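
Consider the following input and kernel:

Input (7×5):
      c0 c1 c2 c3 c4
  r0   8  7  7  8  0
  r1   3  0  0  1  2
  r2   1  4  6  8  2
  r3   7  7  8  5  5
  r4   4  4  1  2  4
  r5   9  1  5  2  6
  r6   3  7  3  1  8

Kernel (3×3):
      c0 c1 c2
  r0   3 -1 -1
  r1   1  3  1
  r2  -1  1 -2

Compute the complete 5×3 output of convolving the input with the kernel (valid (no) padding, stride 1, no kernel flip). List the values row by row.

4 -7 16
12 20 16
27 27 29
5 17 10
22 21 -4

Output[0,0]: The receptive field on the input at this output position is [8 7 7 / 3 0 0 / 1 4 6]. Elementwise product with the kernel and sum: 8·3 + 7·-1 + 7·-1 + 3·1 + 0·3 + 0·1 + 1·-1 + 4·1 + 6·-2.
Output[0,1]: The receptive field on the input at this output position is [7 7 8 / 0 0 1 / 4 6 8]. Elementwise product with the kernel and sum: 7·3 + 7·-1 + 8·-1 + 0·1 + 0·3 + 1·1 + 4·-1 + 6·1 + 8·-2.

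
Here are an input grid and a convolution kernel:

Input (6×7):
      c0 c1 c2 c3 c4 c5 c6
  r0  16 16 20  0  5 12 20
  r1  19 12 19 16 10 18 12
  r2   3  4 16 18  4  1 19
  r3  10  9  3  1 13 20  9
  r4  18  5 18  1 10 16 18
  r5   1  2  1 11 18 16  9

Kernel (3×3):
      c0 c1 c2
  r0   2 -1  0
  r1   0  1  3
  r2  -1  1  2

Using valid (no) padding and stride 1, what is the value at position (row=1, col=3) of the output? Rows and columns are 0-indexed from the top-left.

The receptive field on the input at this output position is [16 10 18 / 18 4 1 / 1 13 20]. Elementwise product with the kernel and sum: 16·2 + 10·-1 + 4·1 + 1·3 + 1·-1 + 13·1 + 20·2.

81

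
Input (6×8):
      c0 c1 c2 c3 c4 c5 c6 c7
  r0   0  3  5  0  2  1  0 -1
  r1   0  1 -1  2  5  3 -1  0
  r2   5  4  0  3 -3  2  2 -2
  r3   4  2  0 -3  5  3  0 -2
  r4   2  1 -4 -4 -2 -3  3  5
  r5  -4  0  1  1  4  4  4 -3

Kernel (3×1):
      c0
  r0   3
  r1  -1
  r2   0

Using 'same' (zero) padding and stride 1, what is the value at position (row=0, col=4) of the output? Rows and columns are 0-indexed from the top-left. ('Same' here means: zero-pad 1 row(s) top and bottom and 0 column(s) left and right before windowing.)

-2

The receptive field on the zero-padded input at this output position is [0 / 2 / 5]. Elementwise product with the kernel and sum: 0·3 + 2·-1.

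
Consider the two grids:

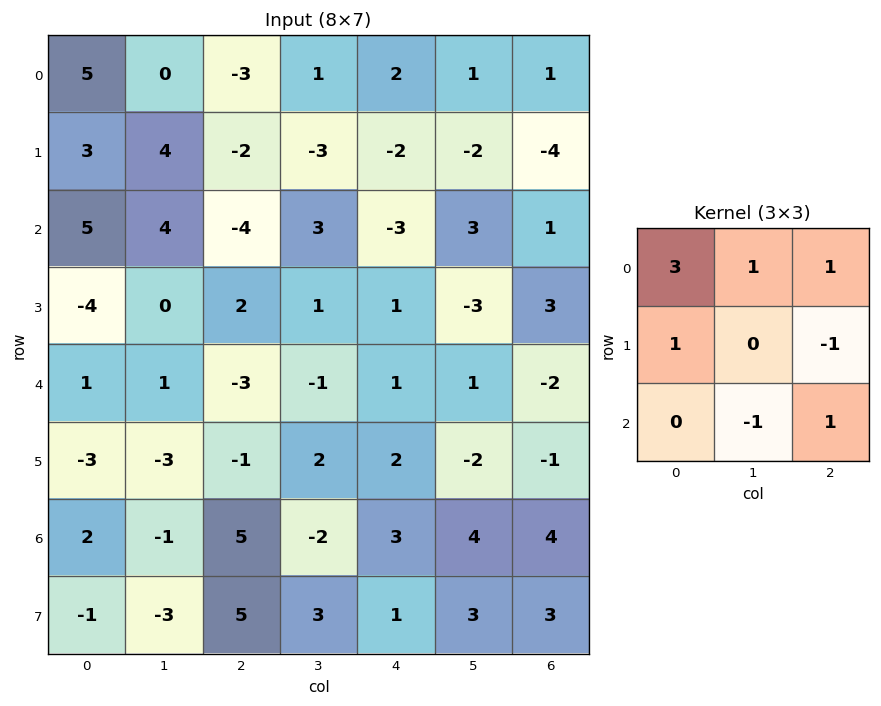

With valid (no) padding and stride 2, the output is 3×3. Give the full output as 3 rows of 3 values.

9 -12 8
5 -9 -10
5 -7 5

Output[0,0]: The receptive field on the input at this output position is [5 0 -3 / 3 4 -2 / 5 4 -4]. Elementwise product with the kernel and sum: 5·3 + 0·1 + -3·1 + 3·1 + -2·-1 + 4·-1 + -4·1.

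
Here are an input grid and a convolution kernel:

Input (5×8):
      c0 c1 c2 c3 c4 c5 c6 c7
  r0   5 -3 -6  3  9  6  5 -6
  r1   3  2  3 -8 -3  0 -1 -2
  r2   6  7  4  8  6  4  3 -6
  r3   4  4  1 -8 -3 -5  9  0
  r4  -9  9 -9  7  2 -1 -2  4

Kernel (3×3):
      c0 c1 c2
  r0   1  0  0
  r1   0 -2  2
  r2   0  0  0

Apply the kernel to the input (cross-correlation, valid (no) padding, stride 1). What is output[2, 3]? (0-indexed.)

The receptive field on the input at this output position is [8 6 4 / -8 -3 -5 / 7 2 -1]. Elementwise product with the kernel and sum: 8·1 + -3·-2 + -5·2.

4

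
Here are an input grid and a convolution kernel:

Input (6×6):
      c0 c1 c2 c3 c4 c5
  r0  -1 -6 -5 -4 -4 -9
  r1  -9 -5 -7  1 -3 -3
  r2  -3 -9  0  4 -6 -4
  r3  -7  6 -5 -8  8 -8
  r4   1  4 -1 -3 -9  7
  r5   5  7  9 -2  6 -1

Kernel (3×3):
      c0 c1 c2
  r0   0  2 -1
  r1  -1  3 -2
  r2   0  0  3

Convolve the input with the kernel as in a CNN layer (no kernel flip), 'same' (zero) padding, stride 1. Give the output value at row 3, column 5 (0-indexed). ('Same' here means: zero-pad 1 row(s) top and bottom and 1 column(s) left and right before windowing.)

The receptive field on the zero-padded input at this output position is [-6 -4 0 / 8 -8 0 / -9 7 0]. Elementwise product with the kernel and sum: -4·2 + 0·-1 + 8·-1 + -8·3 + 0·-2 + 0·3.

-40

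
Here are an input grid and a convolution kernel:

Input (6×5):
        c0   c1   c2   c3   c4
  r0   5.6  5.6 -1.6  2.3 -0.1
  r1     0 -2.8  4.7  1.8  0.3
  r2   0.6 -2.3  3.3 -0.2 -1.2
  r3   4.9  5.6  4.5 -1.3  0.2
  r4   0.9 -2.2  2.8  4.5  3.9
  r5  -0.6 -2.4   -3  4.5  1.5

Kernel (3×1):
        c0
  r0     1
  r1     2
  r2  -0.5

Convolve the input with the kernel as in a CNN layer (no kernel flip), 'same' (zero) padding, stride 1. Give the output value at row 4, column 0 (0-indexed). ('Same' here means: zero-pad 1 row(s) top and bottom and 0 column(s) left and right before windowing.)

The receptive field on the zero-padded input at this output position is [4.9 / 0.9 / -0.6]. Elementwise product with the kernel and sum: 4.9·1 + 0.9·2 + -0.6·-0.5.

7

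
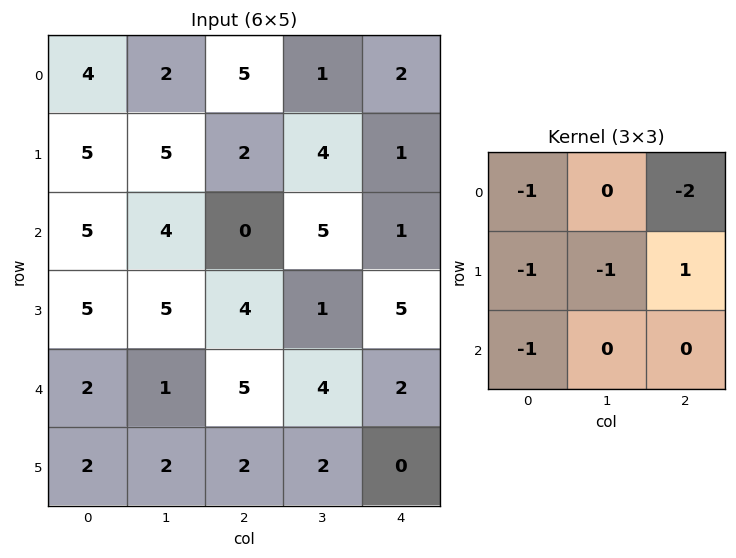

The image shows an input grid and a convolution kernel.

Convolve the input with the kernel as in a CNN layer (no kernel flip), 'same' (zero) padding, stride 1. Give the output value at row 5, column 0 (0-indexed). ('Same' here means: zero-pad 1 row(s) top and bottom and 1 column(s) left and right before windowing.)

-2

The receptive field on the zero-padded input at this output position is [0 2 1 / 0 2 2 / 0 0 0]. Elementwise product with the kernel and sum: 0·-1 + 1·-2 + 0·-1 + 2·-1 + 2·1 + 0·-1.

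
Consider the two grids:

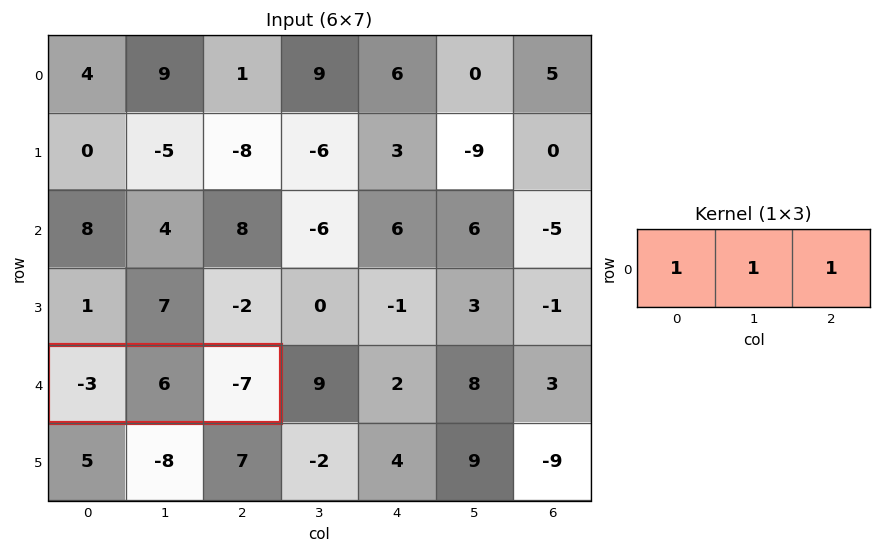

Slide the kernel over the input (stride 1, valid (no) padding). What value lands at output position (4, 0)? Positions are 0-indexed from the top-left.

-4

The receptive field on the input at this output position is [-3 6 -7]. Elementwise product with the kernel and sum: -3·1 + 6·1 + -7·1.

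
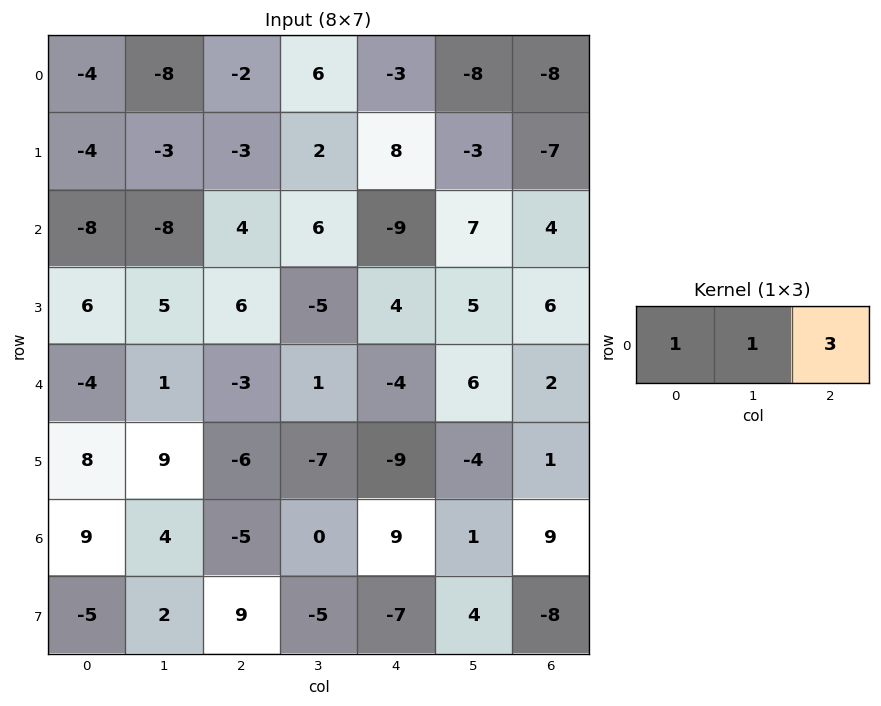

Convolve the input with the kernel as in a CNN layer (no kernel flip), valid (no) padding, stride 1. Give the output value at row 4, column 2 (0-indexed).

-14

The receptive field on the input at this output position is [-3 1 -4]. Elementwise product with the kernel and sum: -3·1 + 1·1 + -4·3.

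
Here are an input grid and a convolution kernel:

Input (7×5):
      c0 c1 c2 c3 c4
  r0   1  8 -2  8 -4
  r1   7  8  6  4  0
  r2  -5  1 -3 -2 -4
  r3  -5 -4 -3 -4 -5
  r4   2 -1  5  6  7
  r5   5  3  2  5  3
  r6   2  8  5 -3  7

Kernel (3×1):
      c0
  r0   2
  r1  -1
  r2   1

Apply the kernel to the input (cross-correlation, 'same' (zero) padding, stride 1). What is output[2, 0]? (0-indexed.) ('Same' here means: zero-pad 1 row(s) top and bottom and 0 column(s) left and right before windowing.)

14

The receptive field on the zero-padded input at this output position is [7 / -5 / -5]. Elementwise product with the kernel and sum: 7·2 + -5·-1 + -5·1.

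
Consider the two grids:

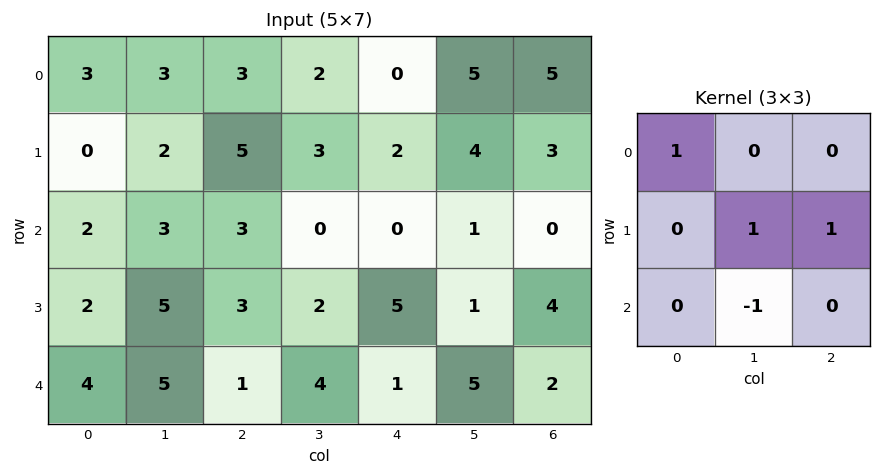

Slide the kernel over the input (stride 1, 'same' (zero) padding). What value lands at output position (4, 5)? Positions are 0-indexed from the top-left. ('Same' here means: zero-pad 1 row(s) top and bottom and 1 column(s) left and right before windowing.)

12

The receptive field on the zero-padded input at this output position is [5 1 4 / 1 5 2 / 0 0 0]. Elementwise product with the kernel and sum: 5·1 + 5·1 + 2·1 + 0·-1.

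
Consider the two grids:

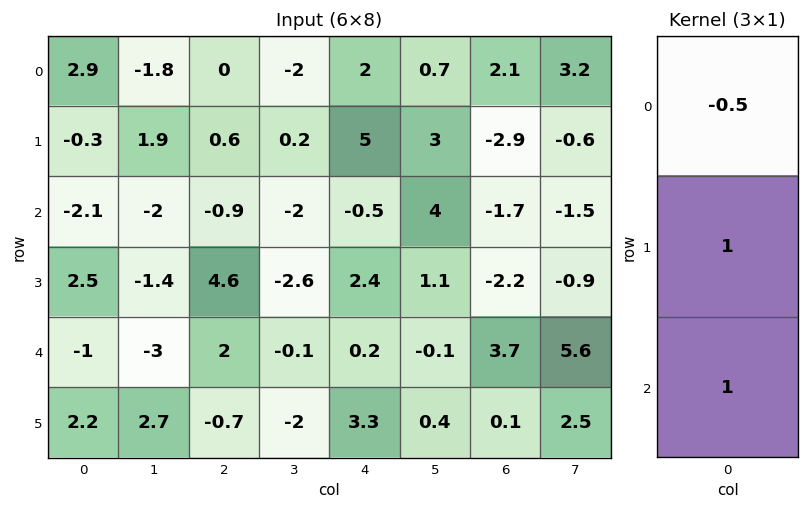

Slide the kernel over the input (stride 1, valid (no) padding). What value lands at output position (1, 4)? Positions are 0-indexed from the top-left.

-0.6

The receptive field on the input at this output position is [5 / -0.5 / 2.4]. Elementwise product with the kernel and sum: 5·-0.5 + -0.5·1 + 2.4·1.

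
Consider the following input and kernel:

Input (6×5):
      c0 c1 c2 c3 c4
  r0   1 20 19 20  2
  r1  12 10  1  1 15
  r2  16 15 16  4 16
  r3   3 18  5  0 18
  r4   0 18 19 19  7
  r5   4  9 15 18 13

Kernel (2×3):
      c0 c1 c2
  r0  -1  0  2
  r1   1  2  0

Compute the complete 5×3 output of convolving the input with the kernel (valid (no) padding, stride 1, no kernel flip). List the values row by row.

Output[0,0]: The receptive field on the input at this output position is [1 20 19 / 12 10 1]. Elementwise product with the kernel and sum: 1·-1 + 19·2 + 12·1 + 10·2.

69 32 -12
36 39 53
55 21 21
43 38 88
60 59 46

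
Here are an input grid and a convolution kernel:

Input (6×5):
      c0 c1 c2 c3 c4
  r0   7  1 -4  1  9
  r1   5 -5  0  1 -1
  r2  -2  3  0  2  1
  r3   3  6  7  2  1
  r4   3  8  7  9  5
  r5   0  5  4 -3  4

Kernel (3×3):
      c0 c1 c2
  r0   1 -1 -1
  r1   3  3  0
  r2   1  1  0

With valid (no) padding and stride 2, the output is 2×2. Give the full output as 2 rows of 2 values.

11 -9
33 40

Output[0,0]: The receptive field on the input at this output position is [7 1 -4 / 5 -5 0 / -2 3 0]. Elementwise product with the kernel and sum: 7·1 + 1·-1 + -4·-1 + 5·3 + -5·3 + -2·1 + 3·1.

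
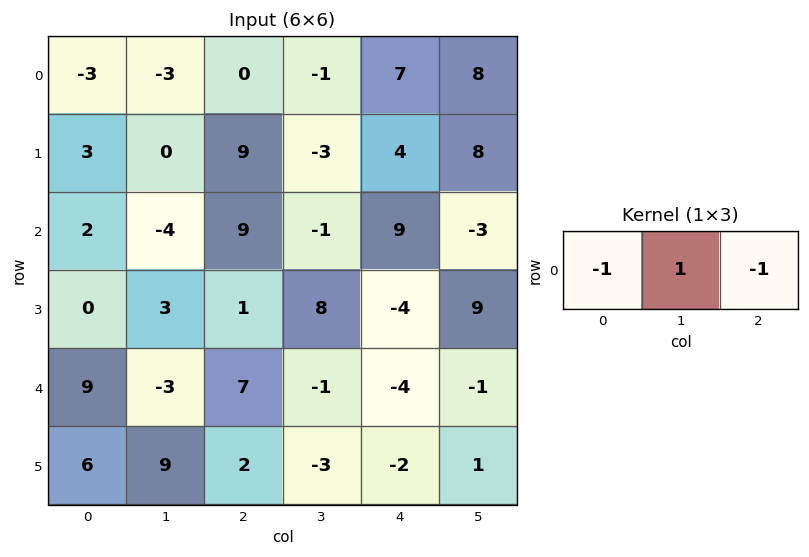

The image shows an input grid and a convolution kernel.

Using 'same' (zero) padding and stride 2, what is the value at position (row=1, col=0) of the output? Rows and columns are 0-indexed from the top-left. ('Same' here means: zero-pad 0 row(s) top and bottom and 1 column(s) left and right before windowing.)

The receptive field on the zero-padded input at this output position is [0 2 -4]. Elementwise product with the kernel and sum: 0·-1 + 2·1 + -4·-1.

6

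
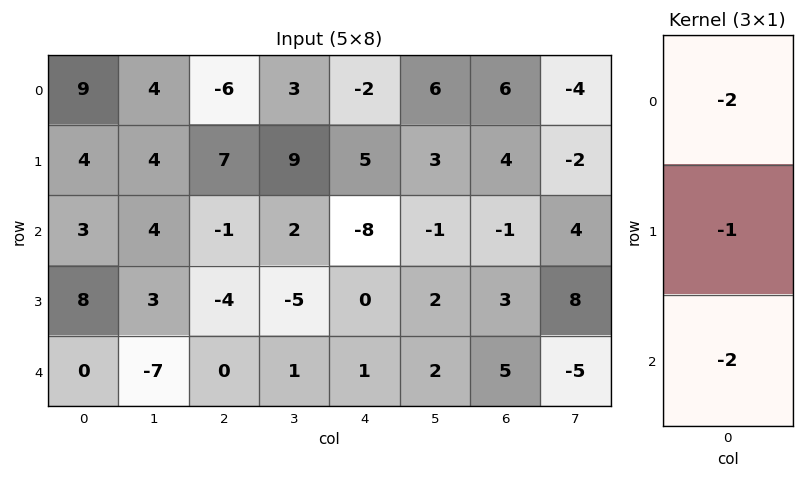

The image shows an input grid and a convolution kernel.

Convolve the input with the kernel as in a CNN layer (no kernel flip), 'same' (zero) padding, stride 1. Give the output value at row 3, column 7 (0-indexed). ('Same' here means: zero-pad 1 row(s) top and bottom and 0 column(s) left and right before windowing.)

The receptive field on the zero-padded input at this output position is [4 / 8 / -5]. Elementwise product with the kernel and sum: 4·-2 + 8·-1 + -5·-2.

-6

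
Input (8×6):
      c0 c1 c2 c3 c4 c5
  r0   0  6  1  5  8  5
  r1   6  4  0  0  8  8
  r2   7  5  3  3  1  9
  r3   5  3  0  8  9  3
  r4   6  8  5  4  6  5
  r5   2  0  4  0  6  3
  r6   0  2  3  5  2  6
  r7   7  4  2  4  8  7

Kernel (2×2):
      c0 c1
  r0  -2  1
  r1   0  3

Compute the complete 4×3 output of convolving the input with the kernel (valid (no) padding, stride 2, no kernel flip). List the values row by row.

18 3 13
0 21 16
-4 -6 2
14 11 23

Output[0,0]: The receptive field on the input at this output position is [0 6 / 6 4]. Elementwise product with the kernel and sum: 0·-2 + 6·1 + 4·3.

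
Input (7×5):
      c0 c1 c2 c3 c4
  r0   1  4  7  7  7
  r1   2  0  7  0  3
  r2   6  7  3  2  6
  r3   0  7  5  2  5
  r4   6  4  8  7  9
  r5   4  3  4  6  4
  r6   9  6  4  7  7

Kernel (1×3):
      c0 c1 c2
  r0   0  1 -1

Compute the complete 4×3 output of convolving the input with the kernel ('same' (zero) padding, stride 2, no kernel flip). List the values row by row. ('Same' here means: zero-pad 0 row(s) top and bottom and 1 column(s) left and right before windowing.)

-3 0 7
-1 1 6
2 1 9
3 -3 7

Output[0,0]: The receptive field on the zero-padded input at this output position is [0 1 4]. Elementwise product with the kernel and sum: 1·1 + 4·-1.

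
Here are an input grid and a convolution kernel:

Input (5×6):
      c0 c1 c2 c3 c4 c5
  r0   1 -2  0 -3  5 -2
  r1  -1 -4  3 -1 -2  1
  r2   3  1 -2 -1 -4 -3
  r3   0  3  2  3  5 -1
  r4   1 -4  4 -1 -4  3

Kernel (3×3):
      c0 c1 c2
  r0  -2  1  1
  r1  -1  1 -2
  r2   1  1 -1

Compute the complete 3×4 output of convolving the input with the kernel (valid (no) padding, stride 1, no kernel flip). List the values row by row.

Output[0,0]: The receptive field on the input at this output position is [1 -2 0 / -1 -4 3 / 3 1 -2]. Elementwise product with the kernel and sum: 1·-2 + -2·1 + 0·1 + -1·-1 + -4·1 + 3·-2 + 3·1 + 1·1 + -2·-1.
Output[0,1]: The receptive field on the input at this output position is [-2 0 -3 / -4 3 -1 / 1 -2 -1]. Elementwise product with the kernel and sum: -2·-2 + 0·1 + -3·1 + -4·-1 + 3·1 + -1·-2 + 1·1 + -2·1 + -1·-1.

-7 10 3 4
4 11 0 13
-15 -11 -3 -9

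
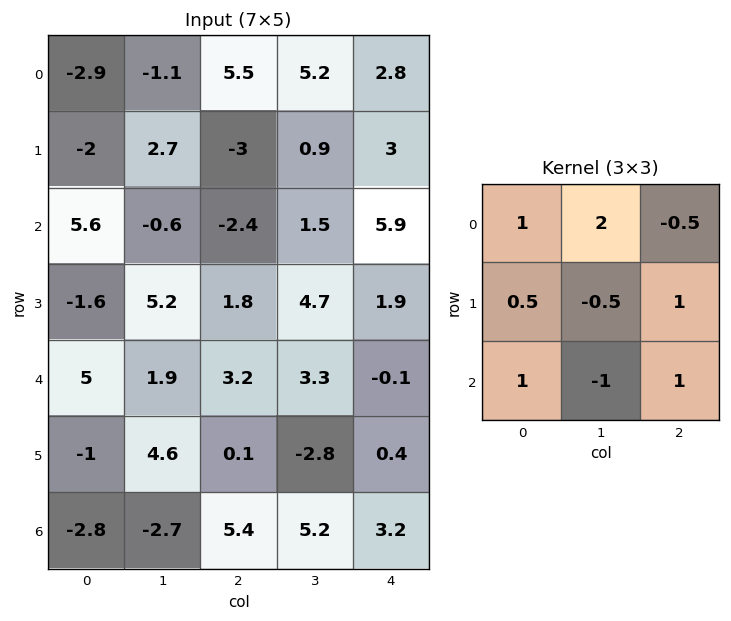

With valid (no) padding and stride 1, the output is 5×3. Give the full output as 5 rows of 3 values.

Output[0,0]: The receptive field on the input at this output position is [-2.9 -1.1 5.5 / -2 2.7 -3 / 5.6 -0.6 -2.4]. Elementwise product with the kernel and sum: -2.9·1 + -1.1·2 + 5.5·-0.5 + -2·0.5 + 2.7·-0.5 + -3·1 + 5.6·1 + -0.6·-1 + -2.4·1.

-9.4 14.35 17.55
0.6 6.75 0.25
10.3 2.25 -2.1
7.15 10.8 13.4
9.8 3.2 15.1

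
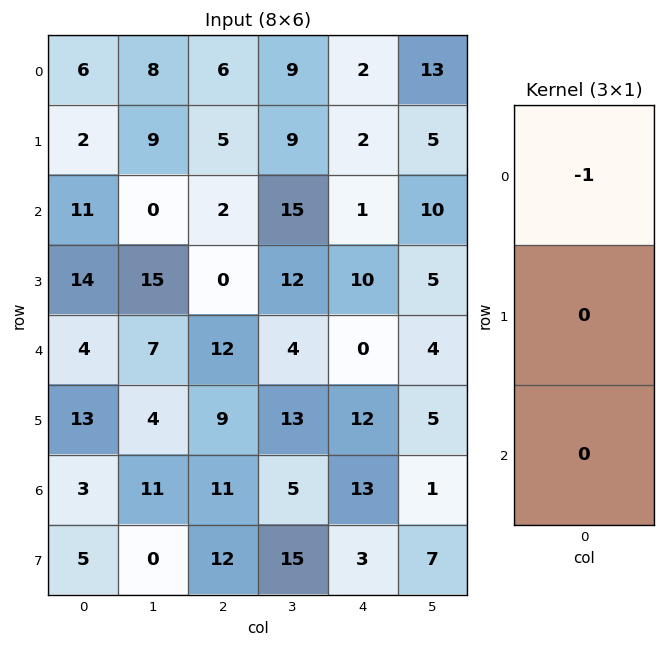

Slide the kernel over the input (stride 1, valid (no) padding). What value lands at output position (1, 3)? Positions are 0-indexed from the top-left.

The receptive field on the input at this output position is [9 / 15 / 12]. Elementwise product with the kernel and sum: 9·-1.

-9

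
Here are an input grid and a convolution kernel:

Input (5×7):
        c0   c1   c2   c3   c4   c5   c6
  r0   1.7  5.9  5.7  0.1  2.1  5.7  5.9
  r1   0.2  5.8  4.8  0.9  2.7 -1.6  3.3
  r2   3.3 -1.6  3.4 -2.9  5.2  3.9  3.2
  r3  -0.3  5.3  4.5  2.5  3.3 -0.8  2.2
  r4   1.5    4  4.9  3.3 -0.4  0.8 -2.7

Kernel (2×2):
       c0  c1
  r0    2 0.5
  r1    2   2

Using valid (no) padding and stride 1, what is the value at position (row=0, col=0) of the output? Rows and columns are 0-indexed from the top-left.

18.35

The receptive field on the input at this output position is [1.7 5.9 / 0.2 5.8]. Elementwise product with the kernel and sum: 1.7·2 + 5.9·0.5 + 0.2·2 + 5.8·2.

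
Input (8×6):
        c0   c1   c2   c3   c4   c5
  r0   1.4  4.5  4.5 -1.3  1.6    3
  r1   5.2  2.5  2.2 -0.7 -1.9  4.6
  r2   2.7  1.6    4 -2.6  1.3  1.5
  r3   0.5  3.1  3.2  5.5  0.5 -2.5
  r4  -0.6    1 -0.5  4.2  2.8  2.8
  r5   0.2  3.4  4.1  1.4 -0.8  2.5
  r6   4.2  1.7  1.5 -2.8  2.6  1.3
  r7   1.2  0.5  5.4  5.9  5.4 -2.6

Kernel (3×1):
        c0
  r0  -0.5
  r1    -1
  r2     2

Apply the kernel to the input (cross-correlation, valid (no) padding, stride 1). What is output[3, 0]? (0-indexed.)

0.75

The receptive field on the input at this output position is [0.5 / -0.6 / 0.2]. Elementwise product with the kernel and sum: 0.5·-0.5 + -0.6·-1 + 0.2·2.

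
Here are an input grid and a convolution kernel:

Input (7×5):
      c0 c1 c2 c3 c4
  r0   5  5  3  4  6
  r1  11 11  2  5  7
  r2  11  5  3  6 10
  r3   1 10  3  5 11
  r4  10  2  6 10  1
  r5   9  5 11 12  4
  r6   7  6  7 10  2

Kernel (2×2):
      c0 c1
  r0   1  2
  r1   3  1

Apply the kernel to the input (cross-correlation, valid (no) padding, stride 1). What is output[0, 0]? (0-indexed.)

The receptive field on the input at this output position is [5 5 / 11 11]. Elementwise product with the kernel and sum: 5·1 + 5·2 + 11·3 + 11·1.

59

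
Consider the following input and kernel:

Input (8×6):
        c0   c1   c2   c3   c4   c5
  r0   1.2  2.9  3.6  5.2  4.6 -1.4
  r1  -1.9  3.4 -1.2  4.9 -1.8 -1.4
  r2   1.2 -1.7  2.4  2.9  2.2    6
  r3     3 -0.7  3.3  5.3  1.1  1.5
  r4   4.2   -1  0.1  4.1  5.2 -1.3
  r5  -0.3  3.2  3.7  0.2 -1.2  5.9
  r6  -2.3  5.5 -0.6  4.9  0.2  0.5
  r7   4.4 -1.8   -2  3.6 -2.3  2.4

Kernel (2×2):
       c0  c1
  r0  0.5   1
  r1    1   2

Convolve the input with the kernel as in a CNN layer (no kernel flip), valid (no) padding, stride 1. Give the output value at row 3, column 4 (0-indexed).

The receptive field on the input at this output position is [1.1 1.5 / 5.2 -1.3]. Elementwise product with the kernel and sum: 1.1·0.5 + 1.5·1 + 5.2·1 + -1.3·2.

4.65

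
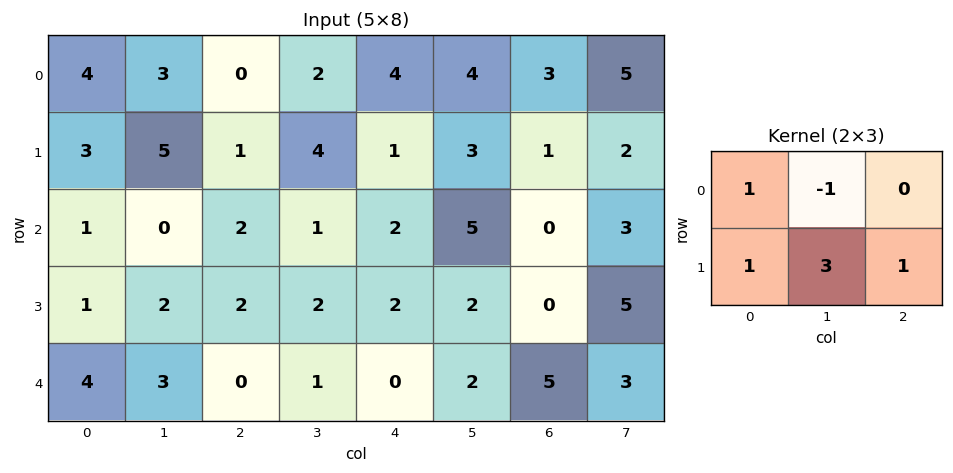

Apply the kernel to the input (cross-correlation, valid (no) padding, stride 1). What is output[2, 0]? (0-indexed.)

10

The receptive field on the input at this output position is [1 0 2 / 1 2 2]. Elementwise product with the kernel and sum: 1·1 + 0·-1 + 1·1 + 2·3 + 2·1.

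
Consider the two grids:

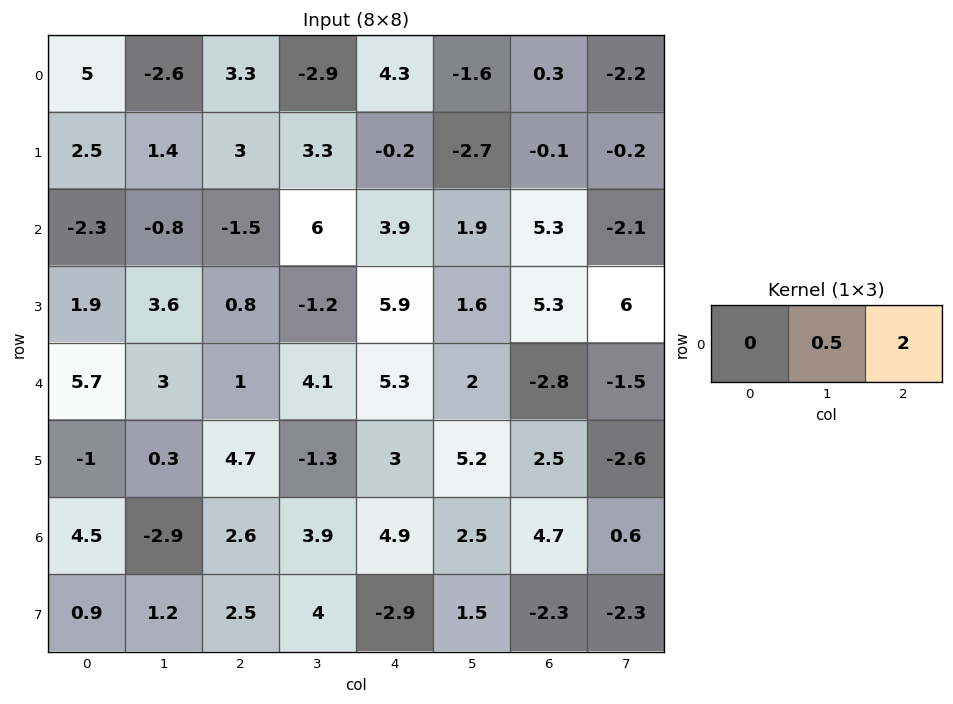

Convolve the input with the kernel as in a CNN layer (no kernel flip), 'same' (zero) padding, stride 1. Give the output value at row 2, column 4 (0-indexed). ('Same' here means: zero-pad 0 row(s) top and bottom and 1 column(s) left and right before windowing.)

5.75

The receptive field on the zero-padded input at this output position is [6 3.9 1.9]. Elementwise product with the kernel and sum: 3.9·0.5 + 1.9·2.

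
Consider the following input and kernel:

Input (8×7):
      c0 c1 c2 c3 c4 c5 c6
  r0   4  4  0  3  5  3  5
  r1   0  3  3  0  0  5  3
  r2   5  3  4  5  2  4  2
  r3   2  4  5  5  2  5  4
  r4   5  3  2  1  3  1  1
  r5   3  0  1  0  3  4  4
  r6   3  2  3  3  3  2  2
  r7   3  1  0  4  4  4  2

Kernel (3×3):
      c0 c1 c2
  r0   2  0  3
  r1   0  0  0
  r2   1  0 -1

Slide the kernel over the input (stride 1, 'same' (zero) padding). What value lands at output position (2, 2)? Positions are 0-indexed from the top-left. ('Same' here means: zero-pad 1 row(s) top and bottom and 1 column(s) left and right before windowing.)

The receptive field on the zero-padded input at this output position is [3 3 0 / 3 4 5 / 4 5 5]. Elementwise product with the kernel and sum: 3·2 + 0·3 + 4·1 + 5·-1.

5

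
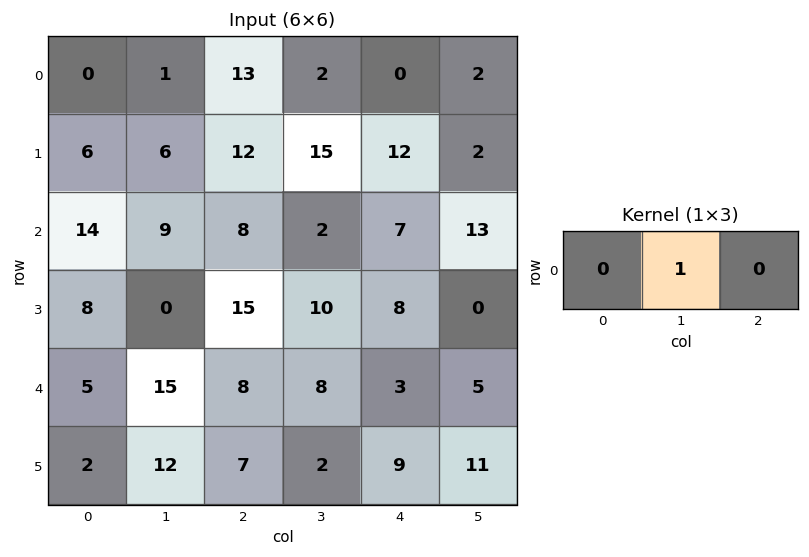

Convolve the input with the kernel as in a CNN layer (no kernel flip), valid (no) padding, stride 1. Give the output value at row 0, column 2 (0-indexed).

The receptive field on the input at this output position is [13 2 0]. Elementwise product with the kernel and sum: 2·1.

2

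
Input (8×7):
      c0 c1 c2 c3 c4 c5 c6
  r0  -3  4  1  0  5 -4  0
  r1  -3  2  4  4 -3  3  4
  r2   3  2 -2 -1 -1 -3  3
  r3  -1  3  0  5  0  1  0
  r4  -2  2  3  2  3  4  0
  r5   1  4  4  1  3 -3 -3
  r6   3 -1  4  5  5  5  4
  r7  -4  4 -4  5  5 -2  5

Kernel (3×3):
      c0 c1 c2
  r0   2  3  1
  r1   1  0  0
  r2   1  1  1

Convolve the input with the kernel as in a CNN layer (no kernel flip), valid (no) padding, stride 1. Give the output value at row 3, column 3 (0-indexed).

The receptive field on the input at this output position is [5 0 1 / 2 3 4 / 1 3 -3]. Elementwise product with the kernel and sum: 5·2 + 0·3 + 1·1 + 2·1 + 1·1 + 3·1 + -3·1.

14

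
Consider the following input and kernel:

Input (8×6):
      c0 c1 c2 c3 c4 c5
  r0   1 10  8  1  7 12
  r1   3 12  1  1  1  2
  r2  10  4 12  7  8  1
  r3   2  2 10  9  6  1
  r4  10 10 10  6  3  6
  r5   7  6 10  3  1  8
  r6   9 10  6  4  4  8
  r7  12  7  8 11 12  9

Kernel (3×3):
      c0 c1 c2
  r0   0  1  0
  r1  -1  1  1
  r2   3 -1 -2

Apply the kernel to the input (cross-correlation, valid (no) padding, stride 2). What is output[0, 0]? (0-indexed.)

22

The receptive field on the input at this output position is [1 10 8 / 3 12 1 / 10 4 12]. Elementwise product with the kernel and sum: 10·1 + 3·-1 + 12·1 + 1·1 + 10·3 + 4·-1 + 12·-2.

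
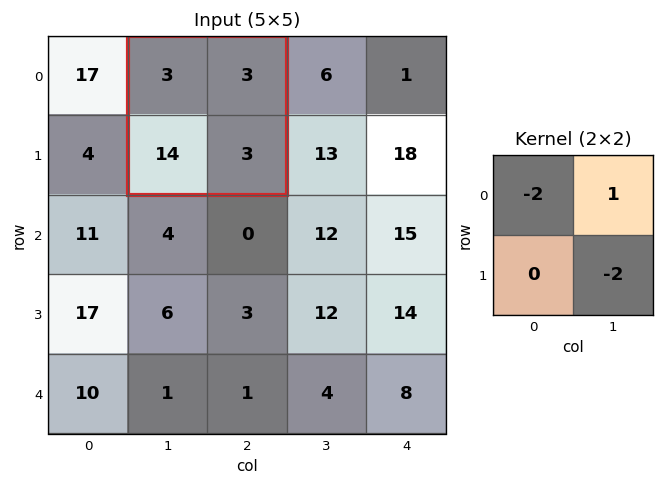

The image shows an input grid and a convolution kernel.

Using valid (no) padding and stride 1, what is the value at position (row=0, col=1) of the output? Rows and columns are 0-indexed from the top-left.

The receptive field on the input at this output position is [3 3 / 14 3]. Elementwise product with the kernel and sum: 3·-2 + 3·1 + 3·-2.

-9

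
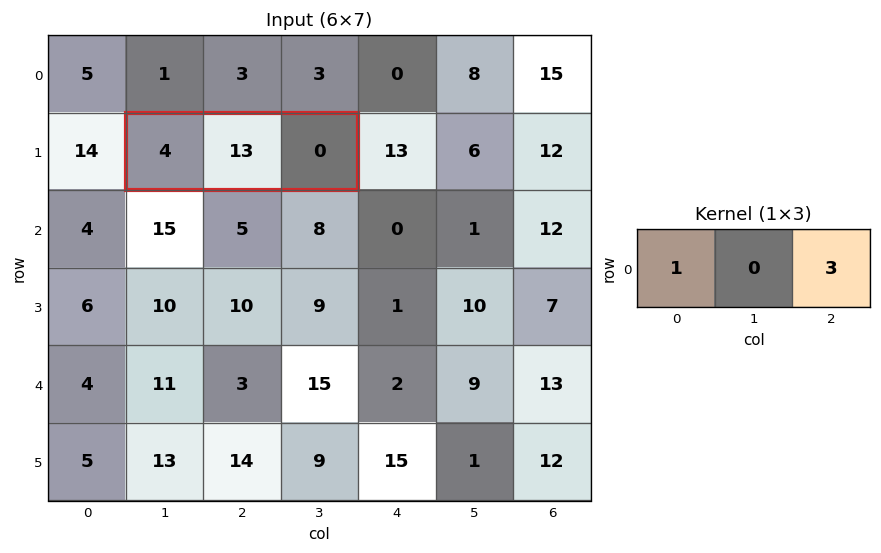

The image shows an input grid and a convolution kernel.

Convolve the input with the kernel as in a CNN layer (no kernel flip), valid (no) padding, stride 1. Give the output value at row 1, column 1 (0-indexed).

4

The receptive field on the input at this output position is [4 13 0]. Elementwise product with the kernel and sum: 4·1 + 0·3.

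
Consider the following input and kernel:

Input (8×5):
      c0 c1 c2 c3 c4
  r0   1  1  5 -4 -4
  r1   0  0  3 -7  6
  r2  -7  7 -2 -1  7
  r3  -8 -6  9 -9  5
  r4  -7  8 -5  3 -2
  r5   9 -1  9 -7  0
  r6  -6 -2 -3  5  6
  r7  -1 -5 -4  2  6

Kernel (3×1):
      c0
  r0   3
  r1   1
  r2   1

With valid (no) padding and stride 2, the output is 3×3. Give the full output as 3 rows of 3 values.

Output[0,0]: The receptive field on the input at this output position is [1 / 0 / -7]. Elementwise product with the kernel and sum: 1·3 + 0·1 + -7·1.
Output[0,1]: The receptive field on the input at this output position is [5 / 3 / -2]. Elementwise product with the kernel and sum: 5·3 + 3·1 + -2·1.

-4 16 1
-36 -2 24
-18 -9 0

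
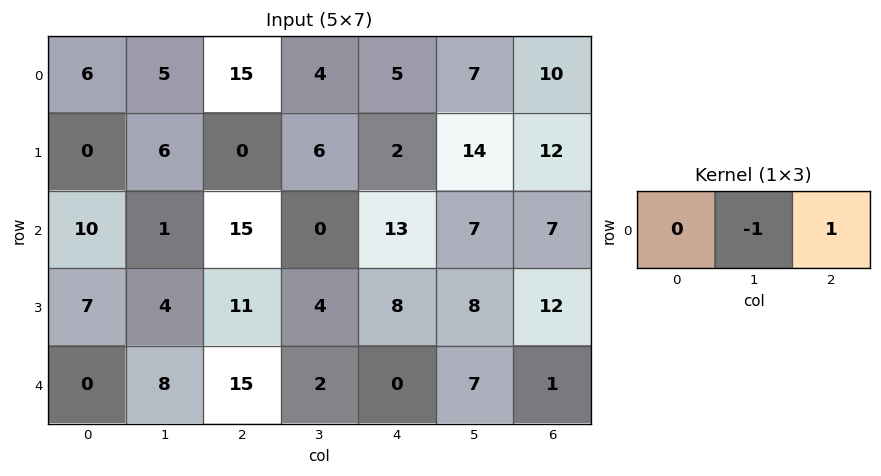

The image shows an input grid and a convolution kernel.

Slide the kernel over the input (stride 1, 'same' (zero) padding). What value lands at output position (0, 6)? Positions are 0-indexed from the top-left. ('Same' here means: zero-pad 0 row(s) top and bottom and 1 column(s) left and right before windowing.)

The receptive field on the zero-padded input at this output position is [7 10 0]. Elementwise product with the kernel and sum: 10·-1 + 0·1.

-10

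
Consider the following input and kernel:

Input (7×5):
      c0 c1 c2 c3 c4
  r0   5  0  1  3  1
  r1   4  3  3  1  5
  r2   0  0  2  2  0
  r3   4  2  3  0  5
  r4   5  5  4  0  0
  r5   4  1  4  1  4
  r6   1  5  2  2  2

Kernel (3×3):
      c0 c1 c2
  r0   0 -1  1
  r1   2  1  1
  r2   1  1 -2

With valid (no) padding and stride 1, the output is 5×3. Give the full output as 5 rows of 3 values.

11 10 14
2 7 3
17 16 13
17 14 10
14 6 13

Output[0,0]: The receptive field on the input at this output position is [5 0 1 / 4 3 3 / 0 0 2]. Elementwise product with the kernel and sum: 0·-1 + 1·1 + 4·2 + 3·1 + 3·1 + 0·1 + 0·1 + 2·-2.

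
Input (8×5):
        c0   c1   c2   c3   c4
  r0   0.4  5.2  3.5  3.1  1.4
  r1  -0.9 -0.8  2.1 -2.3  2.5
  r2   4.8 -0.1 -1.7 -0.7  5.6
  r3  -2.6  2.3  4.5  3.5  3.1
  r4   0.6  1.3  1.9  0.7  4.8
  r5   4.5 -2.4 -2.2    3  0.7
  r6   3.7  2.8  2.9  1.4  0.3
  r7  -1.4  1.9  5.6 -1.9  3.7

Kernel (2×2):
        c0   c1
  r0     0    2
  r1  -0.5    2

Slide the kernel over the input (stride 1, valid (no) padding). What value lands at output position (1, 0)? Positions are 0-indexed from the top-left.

The receptive field on the input at this output position is [-0.9 -0.8 / 4.8 -0.1]. Elementwise product with the kernel and sum: -0.8·2 + 4.8·-0.5 + -0.1·2.

-4.2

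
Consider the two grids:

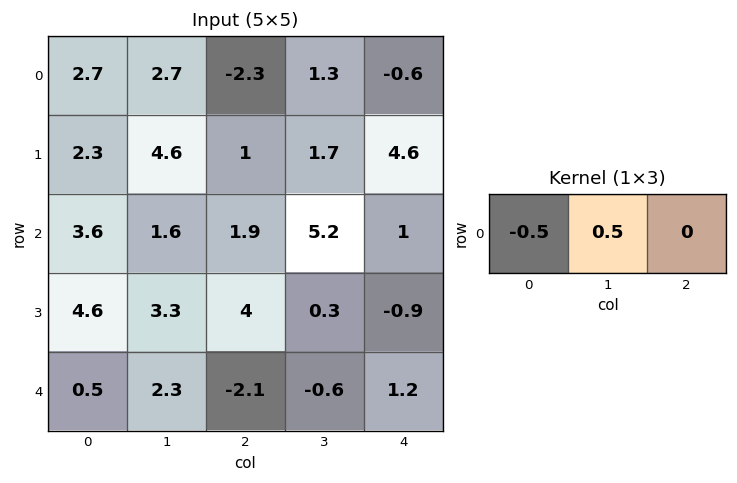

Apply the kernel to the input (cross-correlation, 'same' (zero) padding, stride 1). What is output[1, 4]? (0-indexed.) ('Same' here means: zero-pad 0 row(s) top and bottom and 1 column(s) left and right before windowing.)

1.45

The receptive field on the zero-padded input at this output position is [1.7 4.6 0]. Elementwise product with the kernel and sum: 1.7·-0.5 + 4.6·0.5.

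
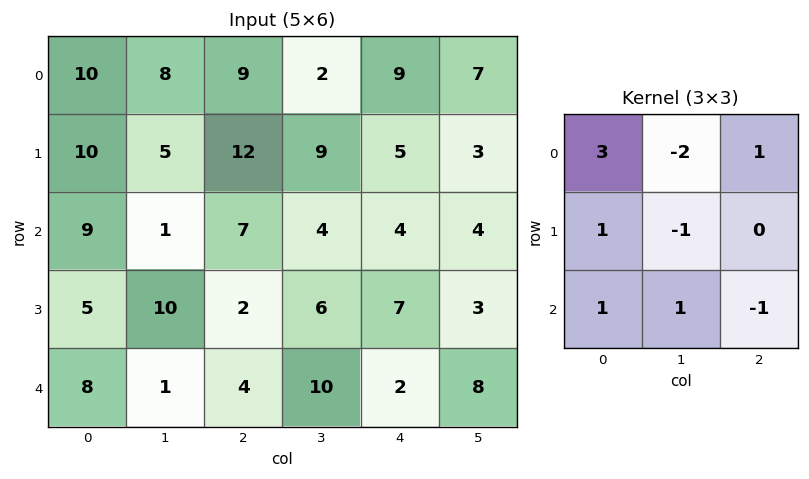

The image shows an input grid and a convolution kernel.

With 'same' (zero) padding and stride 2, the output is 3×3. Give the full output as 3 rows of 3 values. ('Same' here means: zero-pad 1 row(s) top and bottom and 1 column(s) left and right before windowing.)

-5 7 4
-29 0 30
-8 29 15

Output[0,0]: The receptive field on the zero-padded input at this output position is [0 0 0 / 0 10 8 / 0 10 5]. Elementwise product with the kernel and sum: 0·3 + 0·-2 + 0·1 + 0·1 + 10·-1 + 0·1 + 10·1 + 5·-1.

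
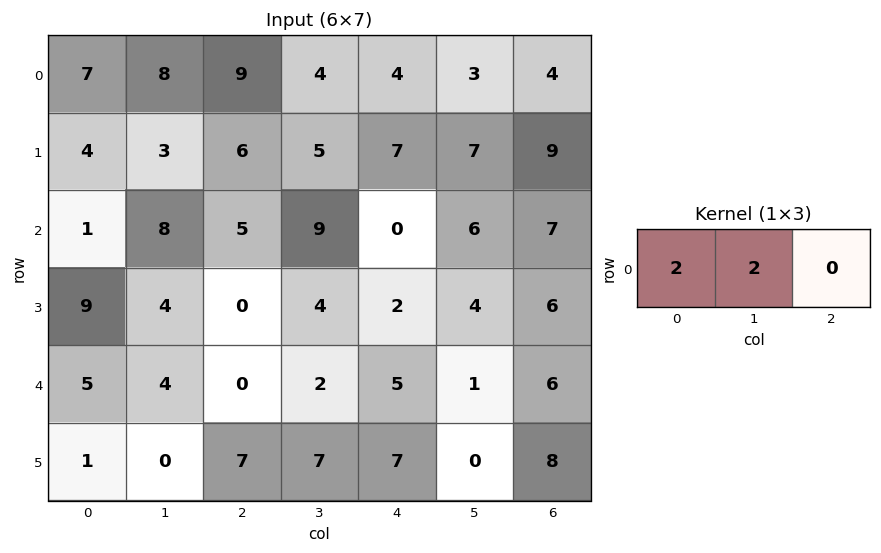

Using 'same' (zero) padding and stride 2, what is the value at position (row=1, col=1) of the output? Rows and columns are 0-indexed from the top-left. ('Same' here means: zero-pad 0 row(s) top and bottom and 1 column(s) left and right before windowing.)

26

The receptive field on the zero-padded input at this output position is [8 5 9]. Elementwise product with the kernel and sum: 8·2 + 5·2.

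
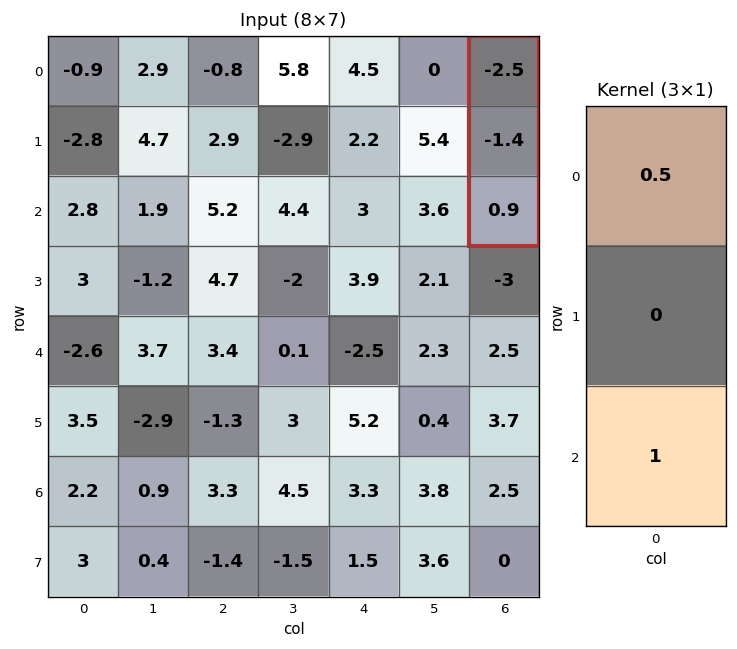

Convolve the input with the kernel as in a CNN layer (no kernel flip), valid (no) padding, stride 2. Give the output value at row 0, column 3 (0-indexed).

-0.35

The receptive field on the input at this output position is [-2.5 / -1.4 / 0.9]. Elementwise product with the kernel and sum: -2.5·0.5 + 0.9·1.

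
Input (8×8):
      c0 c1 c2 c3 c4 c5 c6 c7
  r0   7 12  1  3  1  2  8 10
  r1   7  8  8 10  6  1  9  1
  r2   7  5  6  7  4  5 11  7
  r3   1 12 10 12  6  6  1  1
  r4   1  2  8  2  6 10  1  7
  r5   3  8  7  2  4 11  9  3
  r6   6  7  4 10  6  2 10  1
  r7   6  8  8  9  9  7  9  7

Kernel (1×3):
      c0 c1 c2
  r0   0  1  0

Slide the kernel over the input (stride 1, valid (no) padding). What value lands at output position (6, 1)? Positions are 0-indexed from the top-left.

4

The receptive field on the input at this output position is [7 4 10]. Elementwise product with the kernel and sum: 4·1.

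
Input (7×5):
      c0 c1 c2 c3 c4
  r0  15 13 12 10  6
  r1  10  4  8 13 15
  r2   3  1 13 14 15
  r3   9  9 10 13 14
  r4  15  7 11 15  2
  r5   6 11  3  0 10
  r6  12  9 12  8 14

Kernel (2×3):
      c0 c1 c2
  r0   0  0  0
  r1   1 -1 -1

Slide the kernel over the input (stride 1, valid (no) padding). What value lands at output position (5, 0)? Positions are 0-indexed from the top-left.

-9

The receptive field on the input at this output position is [6 11 3 / 12 9 12]. Elementwise product with the kernel and sum: 12·1 + 9·-1 + 12·-1.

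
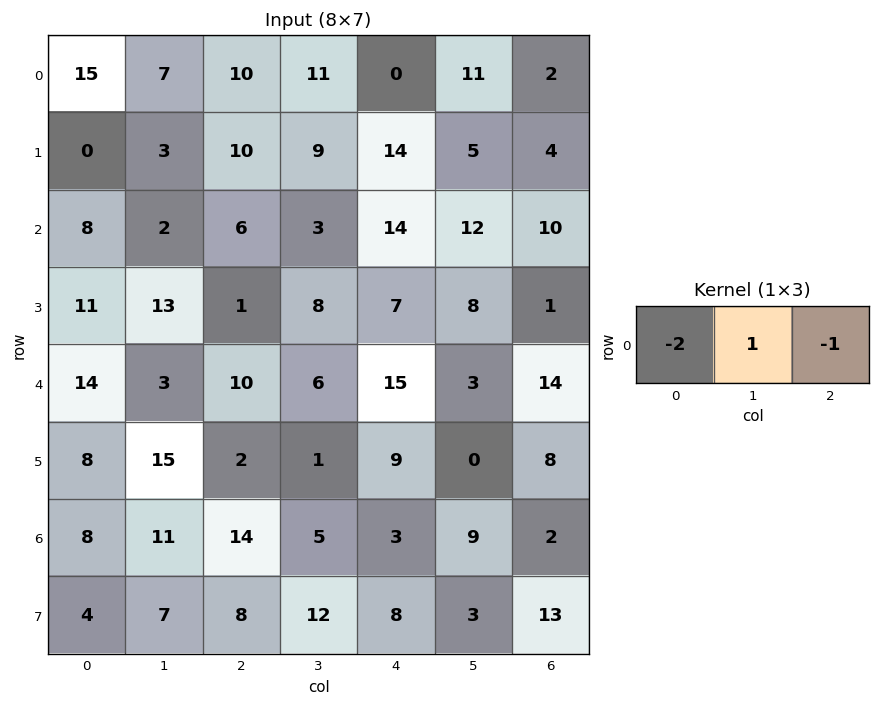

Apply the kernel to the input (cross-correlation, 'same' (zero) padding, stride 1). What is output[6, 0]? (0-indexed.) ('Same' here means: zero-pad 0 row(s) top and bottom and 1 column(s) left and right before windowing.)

The receptive field on the zero-padded input at this output position is [0 8 11]. Elementwise product with the kernel and sum: 0·-2 + 8·1 + 11·-1.

-3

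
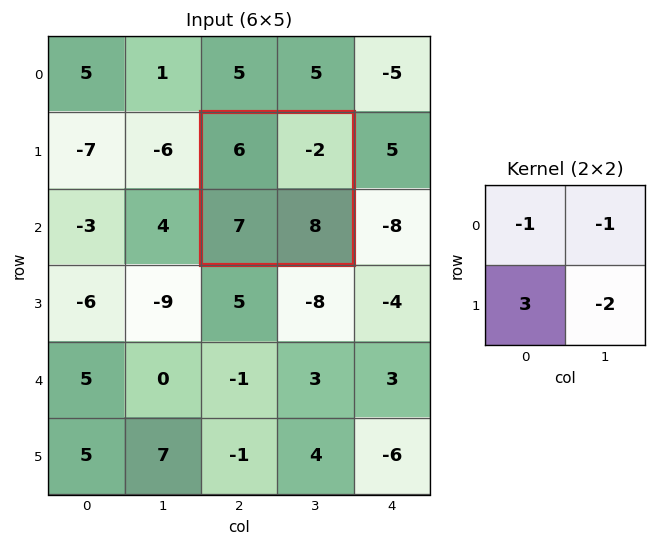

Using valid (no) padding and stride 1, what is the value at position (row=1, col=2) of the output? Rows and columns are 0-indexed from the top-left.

1

The receptive field on the input at this output position is [6 -2 / 7 8]. Elementwise product with the kernel and sum: 6·-1 + -2·-1 + 7·3 + 8·-2.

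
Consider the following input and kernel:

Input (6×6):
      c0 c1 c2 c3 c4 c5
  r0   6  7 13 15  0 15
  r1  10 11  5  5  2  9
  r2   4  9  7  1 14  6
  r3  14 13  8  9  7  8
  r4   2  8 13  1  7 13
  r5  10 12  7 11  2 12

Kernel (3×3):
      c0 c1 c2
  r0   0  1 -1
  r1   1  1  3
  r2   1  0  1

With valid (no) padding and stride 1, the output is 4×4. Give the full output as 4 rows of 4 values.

Output[0,0]: The receptive field on the input at this output position is [6 7 13 / 10 11 5 / 4 9 7]. Elementwise product with the kernel and sum: 7·1 + 13·-1 + 10·1 + 11·1 + 5·3 + 4·1 + 7·1.
Output[0,1]: The receptive field on the input at this output position is [7 13 15 / 11 5 5 / 9 7 1]. Elementwise product with the kernel and sum: 13·1 + 15·-1 + 11·1 + 5·1 + 5·3 + 9·1 + 1·1.

41 39 52 26
62 41 68 43
68 63 45 62
71 46 46 69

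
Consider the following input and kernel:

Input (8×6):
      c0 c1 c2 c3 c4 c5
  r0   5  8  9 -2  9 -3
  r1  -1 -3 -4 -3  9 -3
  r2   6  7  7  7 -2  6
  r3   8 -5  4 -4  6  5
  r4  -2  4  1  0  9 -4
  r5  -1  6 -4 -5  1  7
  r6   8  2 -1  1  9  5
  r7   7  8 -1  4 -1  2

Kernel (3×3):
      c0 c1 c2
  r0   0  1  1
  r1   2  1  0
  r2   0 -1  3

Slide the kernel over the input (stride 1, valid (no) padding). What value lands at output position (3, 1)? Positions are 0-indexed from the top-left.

The receptive field on the input at this output position is [-5 4 -4 / 4 1 0 / 6 -4 -5]. Elementwise product with the kernel and sum: 4·1 + -4·1 + 4·2 + 1·1 + -4·-1 + -5·3.

-2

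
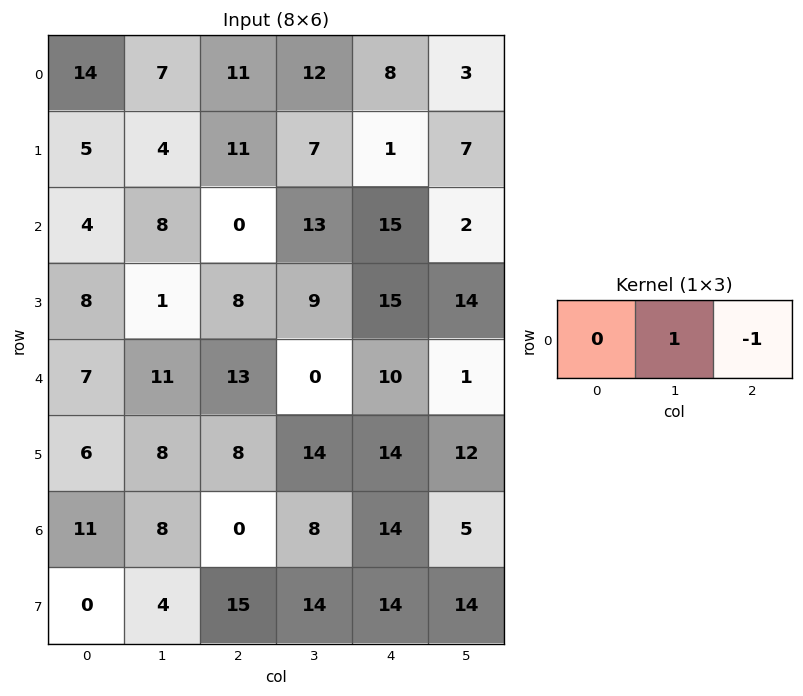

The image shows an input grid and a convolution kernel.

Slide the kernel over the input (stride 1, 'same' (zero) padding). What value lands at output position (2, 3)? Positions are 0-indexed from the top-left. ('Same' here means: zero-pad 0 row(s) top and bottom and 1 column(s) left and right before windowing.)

The receptive field on the zero-padded input at this output position is [0 13 15]. Elementwise product with the kernel and sum: 13·1 + 15·-1.

-2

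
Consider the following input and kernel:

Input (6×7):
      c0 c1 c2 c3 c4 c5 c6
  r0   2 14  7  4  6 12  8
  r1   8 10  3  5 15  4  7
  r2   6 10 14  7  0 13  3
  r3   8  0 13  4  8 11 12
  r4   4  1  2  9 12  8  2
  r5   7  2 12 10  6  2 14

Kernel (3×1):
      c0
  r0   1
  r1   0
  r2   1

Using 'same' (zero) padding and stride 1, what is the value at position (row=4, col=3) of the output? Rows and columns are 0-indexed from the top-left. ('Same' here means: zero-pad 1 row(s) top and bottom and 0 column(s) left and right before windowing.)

14

The receptive field on the zero-padded input at this output position is [4 / 9 / 10]. Elementwise product with the kernel and sum: 4·1 + 10·1.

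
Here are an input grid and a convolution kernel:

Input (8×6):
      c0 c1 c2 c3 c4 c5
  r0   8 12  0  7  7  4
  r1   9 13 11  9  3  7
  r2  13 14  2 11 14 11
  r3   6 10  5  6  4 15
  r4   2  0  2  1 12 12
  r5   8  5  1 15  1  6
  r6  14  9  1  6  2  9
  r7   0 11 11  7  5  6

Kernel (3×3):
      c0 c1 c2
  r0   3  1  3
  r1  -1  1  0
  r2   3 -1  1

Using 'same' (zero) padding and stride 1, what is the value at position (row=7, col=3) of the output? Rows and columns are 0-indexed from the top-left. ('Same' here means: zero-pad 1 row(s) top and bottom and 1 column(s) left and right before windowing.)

11

The receptive field on the zero-padded input at this output position is [1 6 2 / 11 7 5 / 0 0 0]. Elementwise product with the kernel and sum: 1·3 + 6·1 + 2·3 + 11·-1 + 7·1 + 0·3 + 0·-1 + 0·1.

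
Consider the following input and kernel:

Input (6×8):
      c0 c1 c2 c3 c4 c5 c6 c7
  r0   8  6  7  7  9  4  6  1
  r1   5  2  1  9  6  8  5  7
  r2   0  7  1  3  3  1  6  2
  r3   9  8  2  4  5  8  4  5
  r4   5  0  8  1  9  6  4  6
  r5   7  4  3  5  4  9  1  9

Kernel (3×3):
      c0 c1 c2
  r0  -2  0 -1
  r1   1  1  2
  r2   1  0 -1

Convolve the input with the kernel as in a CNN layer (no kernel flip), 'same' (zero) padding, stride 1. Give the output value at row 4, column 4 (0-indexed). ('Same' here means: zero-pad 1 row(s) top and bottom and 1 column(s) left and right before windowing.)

The receptive field on the zero-padded input at this output position is [4 5 8 / 1 9 6 / 5 4 9]. Elementwise product with the kernel and sum: 4·-2 + 8·-1 + 1·1 + 9·1 + 6·2 + 5·1 + 9·-1.

2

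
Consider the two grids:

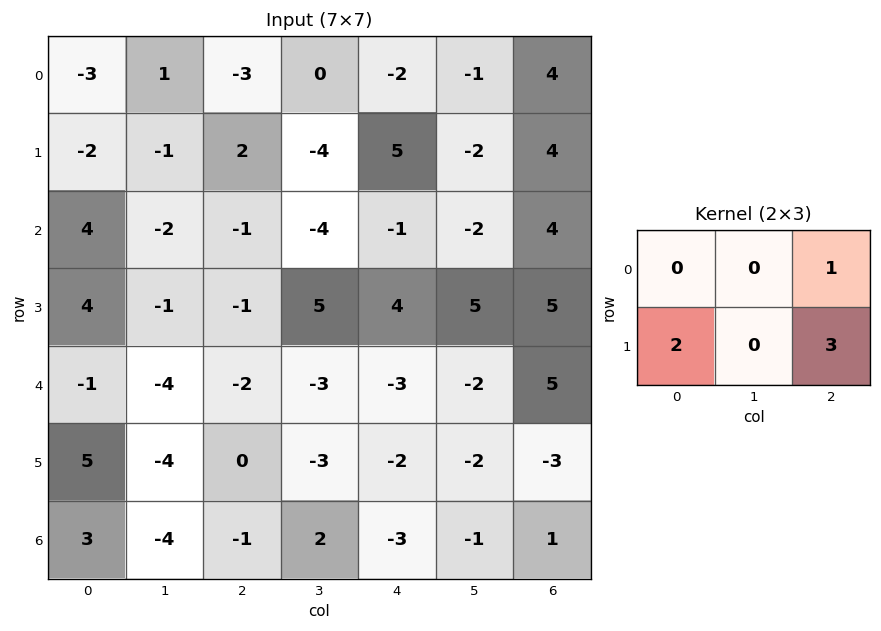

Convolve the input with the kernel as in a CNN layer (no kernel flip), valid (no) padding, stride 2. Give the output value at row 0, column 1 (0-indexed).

The receptive field on the input at this output position is [-3 0 -2 / 2 -4 5]. Elementwise product with the kernel and sum: -2·1 + 2·2 + 5·3.

17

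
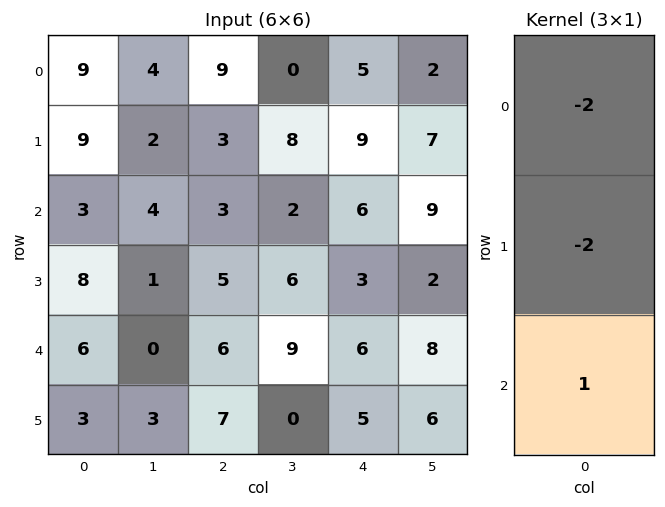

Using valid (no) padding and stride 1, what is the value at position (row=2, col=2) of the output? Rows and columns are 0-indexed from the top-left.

The receptive field on the input at this output position is [3 / 5 / 6]. Elementwise product with the kernel and sum: 3·-2 + 5·-2 + 6·1.

-10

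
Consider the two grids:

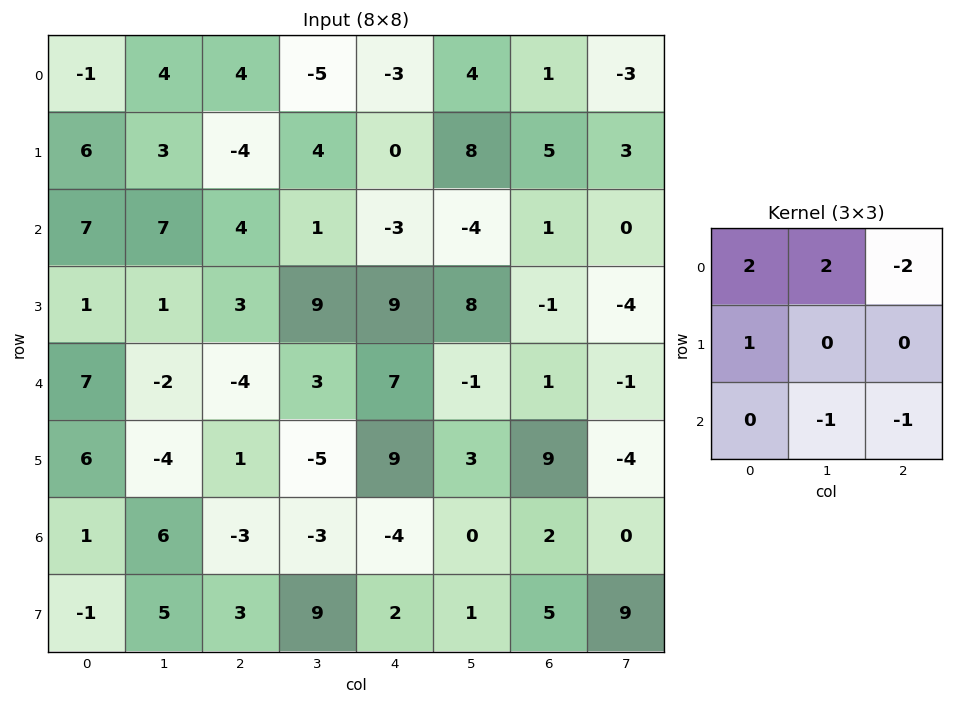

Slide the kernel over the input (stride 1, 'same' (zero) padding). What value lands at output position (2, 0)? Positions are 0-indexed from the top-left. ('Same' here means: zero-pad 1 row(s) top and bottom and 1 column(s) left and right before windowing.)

The receptive field on the zero-padded input at this output position is [0 6 3 / 0 7 7 / 0 1 1]. Elementwise product with the kernel and sum: 0·2 + 6·2 + 3·-2 + 0·1 + 1·-1 + 1·-1.

4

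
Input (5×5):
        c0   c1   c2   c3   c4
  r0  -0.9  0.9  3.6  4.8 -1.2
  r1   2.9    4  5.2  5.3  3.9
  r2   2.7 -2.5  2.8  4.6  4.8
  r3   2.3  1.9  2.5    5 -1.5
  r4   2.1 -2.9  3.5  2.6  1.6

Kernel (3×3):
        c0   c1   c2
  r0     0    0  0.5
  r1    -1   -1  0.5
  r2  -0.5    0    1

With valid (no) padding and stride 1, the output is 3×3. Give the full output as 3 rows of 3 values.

-1.05 1.7 -5.75
5.15 8.7 -5.8
0.9 4.45 -6

Output[0,0]: The receptive field on the input at this output position is [-0.9 0.9 3.6 / 2.9 4 5.2 / 2.7 -2.5 2.8]. Elementwise product with the kernel and sum: 3.6·0.5 + 2.9·-1 + 4·-1 + 5.2·0.5 + 2.7·-0.5 + 2.8·1.
Output[0,1]: The receptive field on the input at this output position is [0.9 3.6 4.8 / 4 5.2 5.3 / -2.5 2.8 4.6]. Elementwise product with the kernel and sum: 4.8·0.5 + 4·-1 + 5.2·-1 + 5.3·0.5 + -2.5·-0.5 + 4.6·1.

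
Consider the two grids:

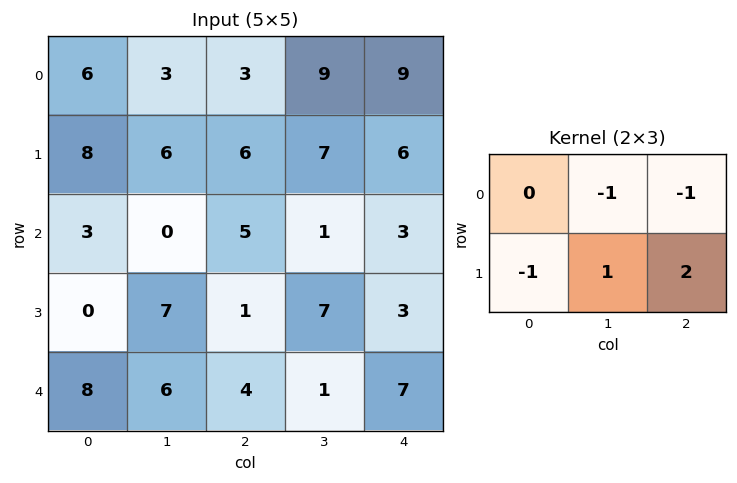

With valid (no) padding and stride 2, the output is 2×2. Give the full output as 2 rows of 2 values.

4 -5
4 8

Output[0,0]: The receptive field on the input at this output position is [6 3 3 / 8 6 6]. Elementwise product with the kernel and sum: 3·-1 + 3·-1 + 8·-1 + 6·1 + 6·2.
Output[0,1]: The receptive field on the input at this output position is [3 9 9 / 6 7 6]. Elementwise product with the kernel and sum: 9·-1 + 9·-1 + 6·-1 + 7·1 + 6·2.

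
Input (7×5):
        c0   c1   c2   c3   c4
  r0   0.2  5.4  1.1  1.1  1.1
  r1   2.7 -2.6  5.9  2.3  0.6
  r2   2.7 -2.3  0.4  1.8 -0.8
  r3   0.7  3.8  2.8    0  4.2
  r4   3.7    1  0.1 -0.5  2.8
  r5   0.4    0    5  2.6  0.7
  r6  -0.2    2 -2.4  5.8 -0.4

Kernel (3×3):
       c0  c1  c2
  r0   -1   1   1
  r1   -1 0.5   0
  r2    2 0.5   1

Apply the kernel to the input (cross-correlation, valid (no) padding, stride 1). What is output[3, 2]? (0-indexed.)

The receptive field on the input at this output position is [2.8 0 4.2 / 0.1 -0.5 2.8 / 5 2.6 0.7]. Elementwise product with the kernel and sum: 2.8·-1 + 0·1 + 4.2·1 + 0.1·-1 + -0.5·0.5 + 5·2 + 2.6·0.5 + 0.7·1.

13.05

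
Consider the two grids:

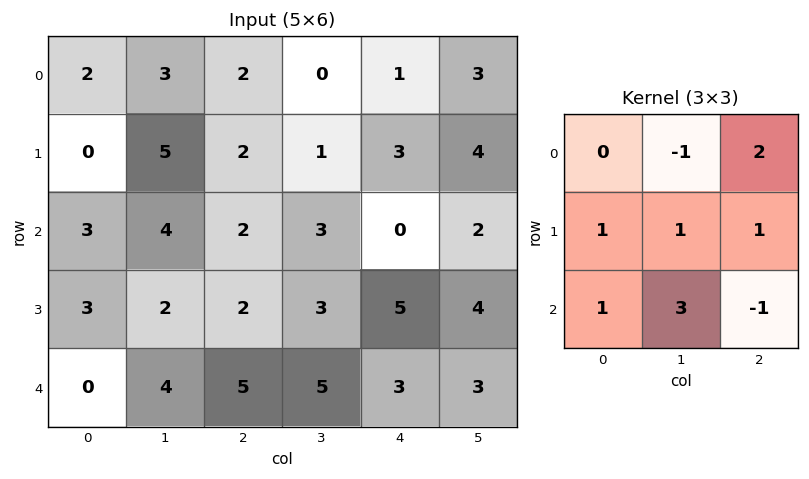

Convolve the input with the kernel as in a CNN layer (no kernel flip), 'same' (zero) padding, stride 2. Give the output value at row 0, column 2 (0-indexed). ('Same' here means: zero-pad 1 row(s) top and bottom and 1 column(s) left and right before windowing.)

10

The receptive field on the zero-padded input at this output position is [0 0 0 / 0 1 3 / 1 3 4]. Elementwise product with the kernel and sum: 0·-1 + 0·2 + 0·1 + 1·1 + 3·1 + 1·1 + 3·3 + 4·-1.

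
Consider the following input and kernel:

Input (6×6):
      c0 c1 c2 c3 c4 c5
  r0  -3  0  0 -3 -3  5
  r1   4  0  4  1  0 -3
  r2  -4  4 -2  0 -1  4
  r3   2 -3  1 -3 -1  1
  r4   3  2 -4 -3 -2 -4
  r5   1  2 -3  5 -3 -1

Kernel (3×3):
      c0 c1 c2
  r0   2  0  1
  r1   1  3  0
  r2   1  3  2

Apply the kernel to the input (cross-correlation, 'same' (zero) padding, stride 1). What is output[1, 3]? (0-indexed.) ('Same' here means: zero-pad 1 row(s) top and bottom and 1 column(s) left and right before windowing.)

The receptive field on the zero-padded input at this output position is [0 -3 -3 / 4 1 0 / -2 0 -1]. Elementwise product with the kernel and sum: 0·2 + -3·1 + 4·1 + 1·3 + -2·1 + 0·3 + -1·2.

0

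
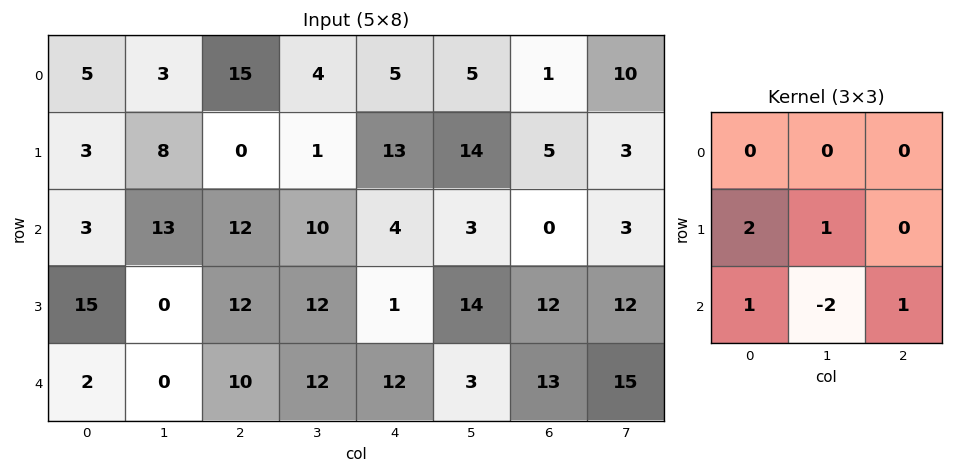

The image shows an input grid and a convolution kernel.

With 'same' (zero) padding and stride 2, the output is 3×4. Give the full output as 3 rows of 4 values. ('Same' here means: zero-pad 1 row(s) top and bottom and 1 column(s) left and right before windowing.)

Output[0,0]: The receptive field on the zero-padded input at this output position is [0 0 0 / 0 5 3 / 0 3 8]. Elementwise product with the kernel and sum: 0·2 + 5·1 + 0·1 + 3·-2 + 8·1.

7 30 2 18
-27 26 48 8
2 10 36 19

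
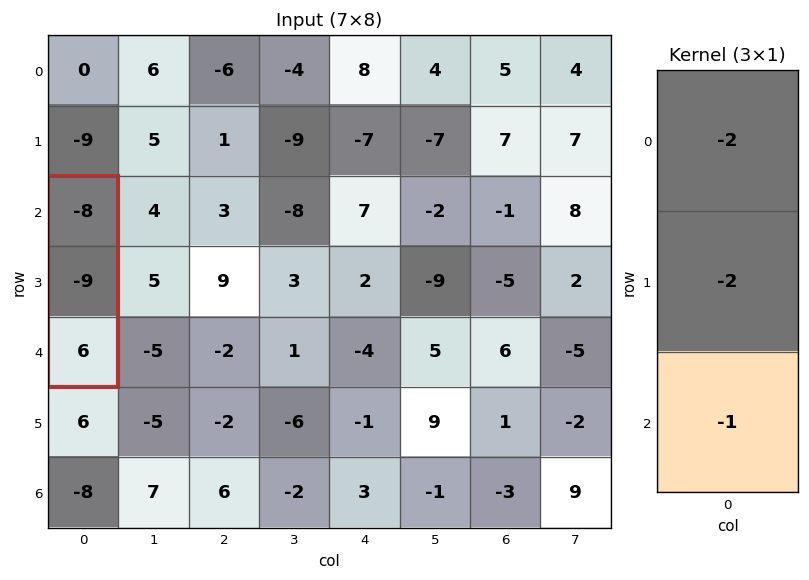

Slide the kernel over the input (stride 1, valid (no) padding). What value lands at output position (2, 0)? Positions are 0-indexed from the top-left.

The receptive field on the input at this output position is [-8 / -9 / 6]. Elementwise product with the kernel and sum: -8·-2 + -9·-2 + 6·-1.

28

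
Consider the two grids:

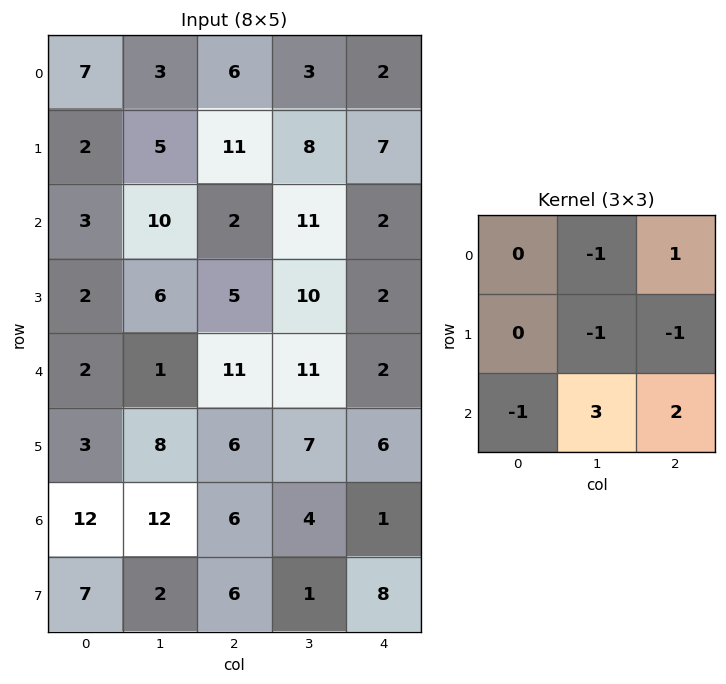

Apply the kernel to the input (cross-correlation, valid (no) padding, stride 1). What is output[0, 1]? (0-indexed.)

The receptive field on the input at this output position is [3 6 3 / 5 11 8 / 10 2 11]. Elementwise product with the kernel and sum: 6·-1 + 3·1 + 11·-1 + 8·-1 + 10·-1 + 2·3 + 11·2.

-4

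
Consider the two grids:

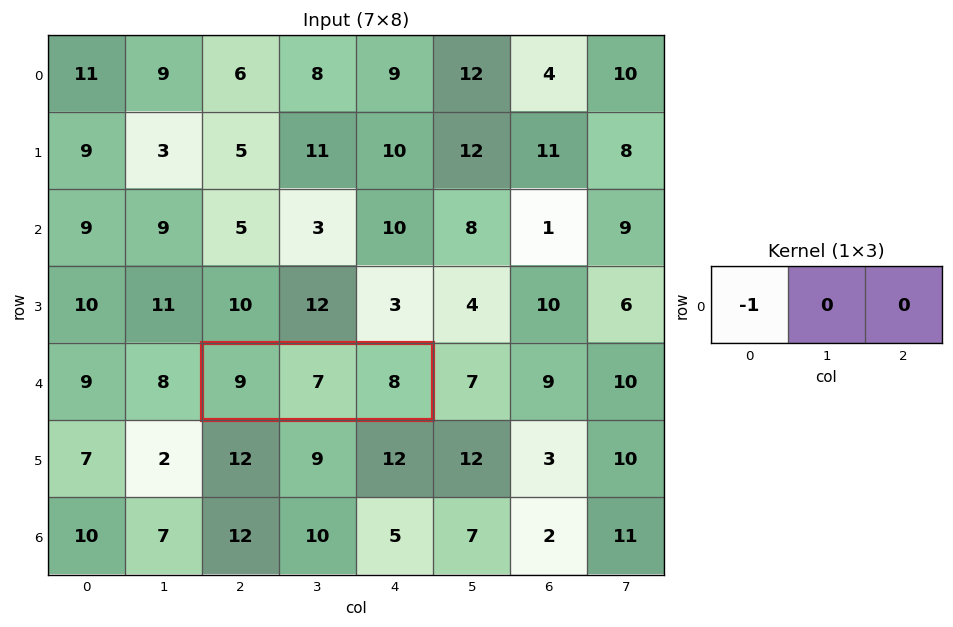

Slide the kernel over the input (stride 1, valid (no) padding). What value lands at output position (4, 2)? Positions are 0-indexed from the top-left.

The receptive field on the input at this output position is [9 7 8]. Elementwise product with the kernel and sum: 9·-1.

-9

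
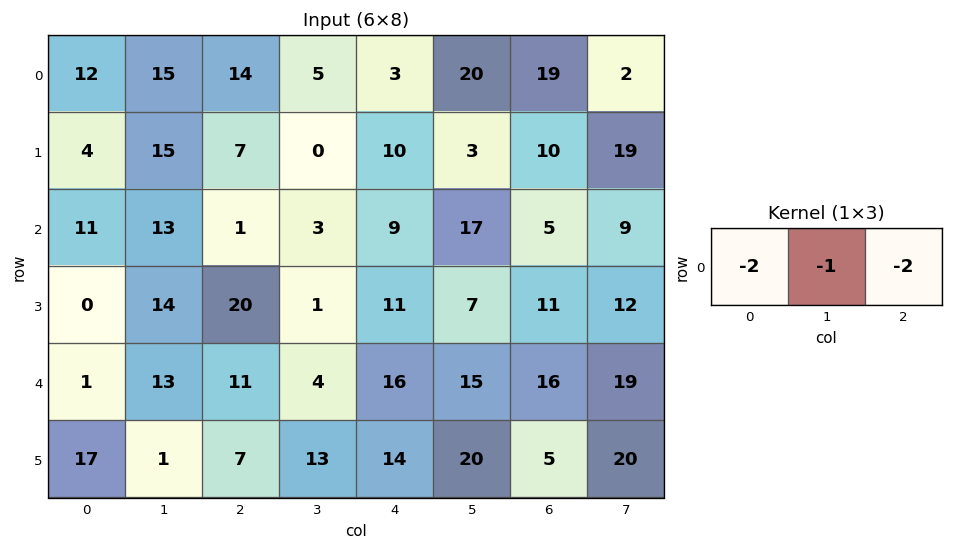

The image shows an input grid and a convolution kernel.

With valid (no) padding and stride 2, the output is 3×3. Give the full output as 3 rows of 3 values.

-67 -39 -64
-37 -23 -45
-37 -58 -79

Output[0,0]: The receptive field on the input at this output position is [12 15 14]. Elementwise product with the kernel and sum: 12·-2 + 15·-1 + 14·-2.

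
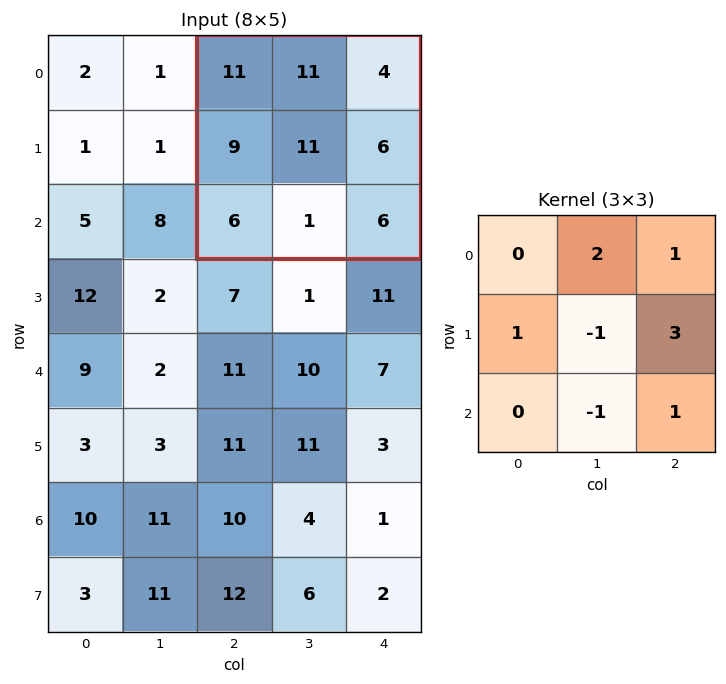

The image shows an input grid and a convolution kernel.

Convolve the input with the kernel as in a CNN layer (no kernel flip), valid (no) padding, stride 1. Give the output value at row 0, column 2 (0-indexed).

47

The receptive field on the input at this output position is [11 11 4 / 9 11 6 / 6 1 6]. Elementwise product with the kernel and sum: 11·2 + 4·1 + 9·1 + 11·-1 + 6·3 + 1·-1 + 6·1.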